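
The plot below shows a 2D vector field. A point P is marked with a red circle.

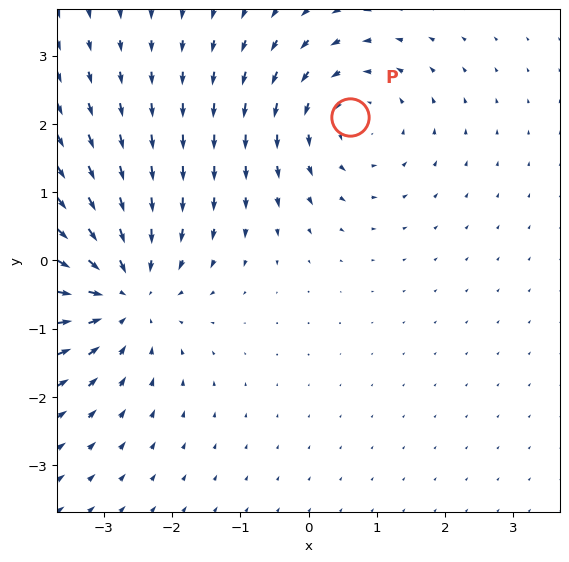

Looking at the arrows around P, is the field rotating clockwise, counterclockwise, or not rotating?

Near P at (0.6, 2.1) the arrows circulate counterclockwise. The curl (z-component) there is about +2; positive curl means counterclockwise rotation.

counterclockwise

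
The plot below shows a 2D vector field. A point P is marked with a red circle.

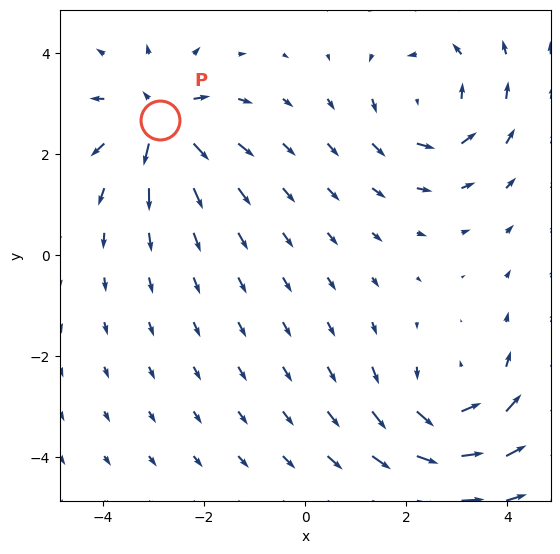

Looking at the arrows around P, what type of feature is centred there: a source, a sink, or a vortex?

At P (-2.9, 2.7) the arrows spread outward. Divergence about +6, curl ≈0 — positive divergence with near-zero curl is a source.

source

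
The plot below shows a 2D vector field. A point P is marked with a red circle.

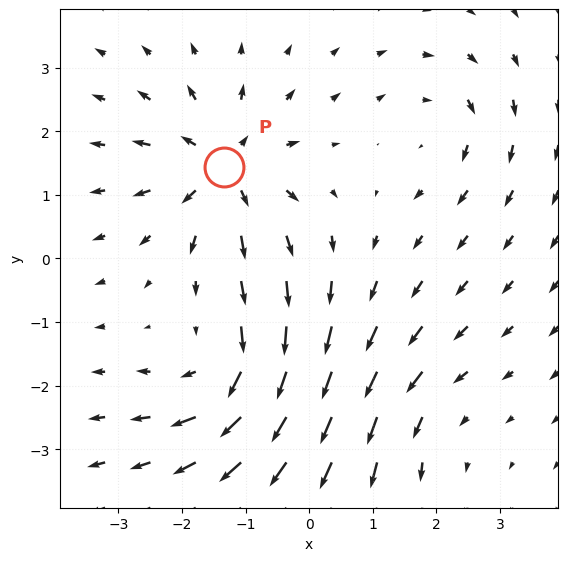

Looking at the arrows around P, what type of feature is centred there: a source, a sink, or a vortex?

source

At P (-1.3, 1.4) the arrows spread outward. Divergence about +6, curl ≈0 — positive divergence with near-zero curl is a source.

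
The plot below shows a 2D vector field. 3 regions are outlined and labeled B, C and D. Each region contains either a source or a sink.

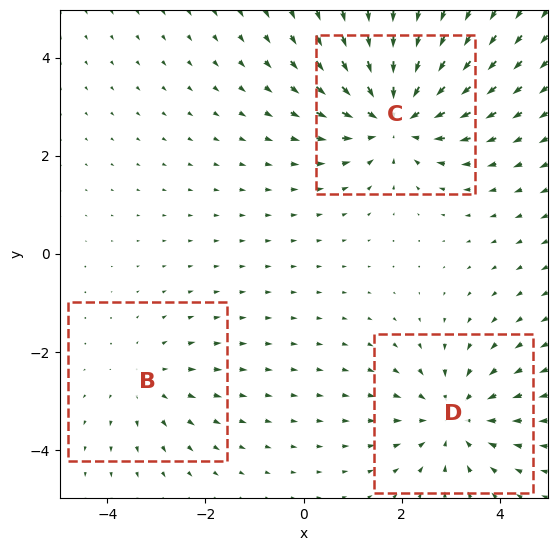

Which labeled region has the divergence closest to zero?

B

Divergence at each region's feature centre — B: about +2, C: about -4, D: about -3. Region B is closest to zero.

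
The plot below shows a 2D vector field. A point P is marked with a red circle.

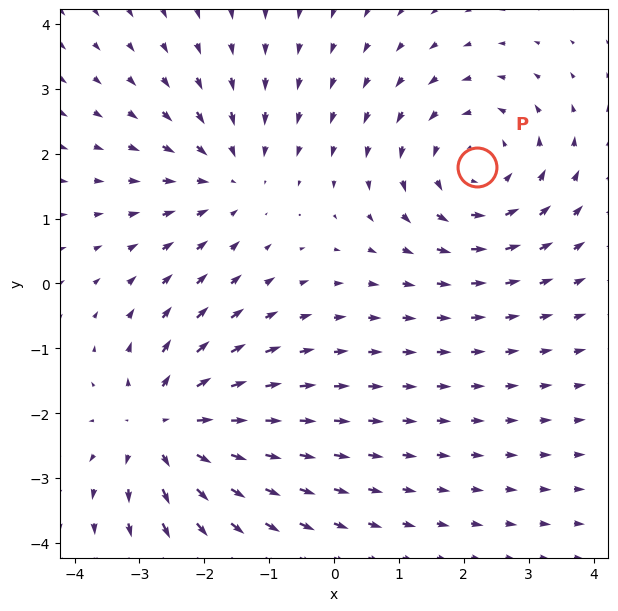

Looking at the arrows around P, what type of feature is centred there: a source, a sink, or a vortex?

vortex

At P (2.2, 1.8) the arrows circulate counterclockwise. Divergence ≈0, curl about +4 — near-zero divergence with nonzero curl is a vortex.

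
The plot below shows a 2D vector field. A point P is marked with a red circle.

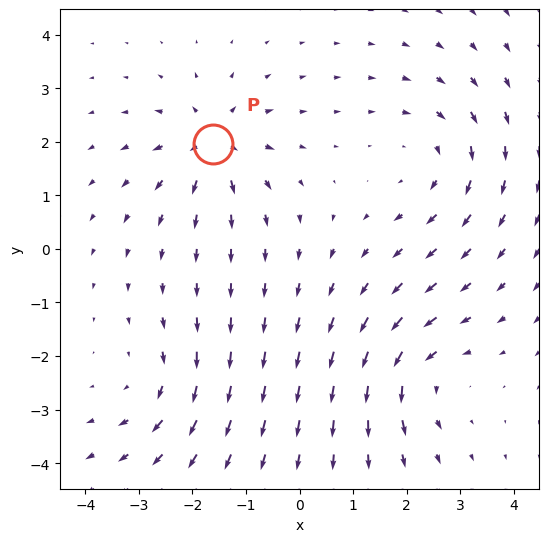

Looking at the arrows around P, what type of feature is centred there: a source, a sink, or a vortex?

At P (-1.6, 2.0) the arrows spread outward. Divergence about +5, curl ≈0 — positive divergence with near-zero curl is a source.

source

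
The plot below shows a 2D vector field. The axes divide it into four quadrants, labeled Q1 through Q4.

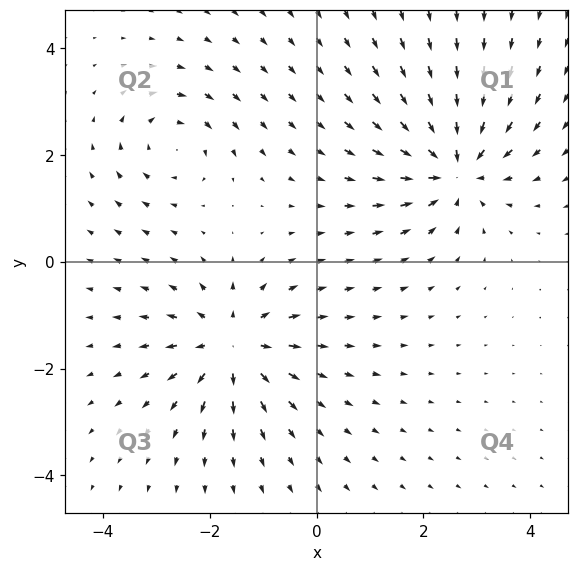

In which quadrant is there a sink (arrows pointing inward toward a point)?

The sink sits at approximately (2.6, 1.8), which lies in quadrant Q1. The divergence there is about -5, negative as expected for a sink.

Q1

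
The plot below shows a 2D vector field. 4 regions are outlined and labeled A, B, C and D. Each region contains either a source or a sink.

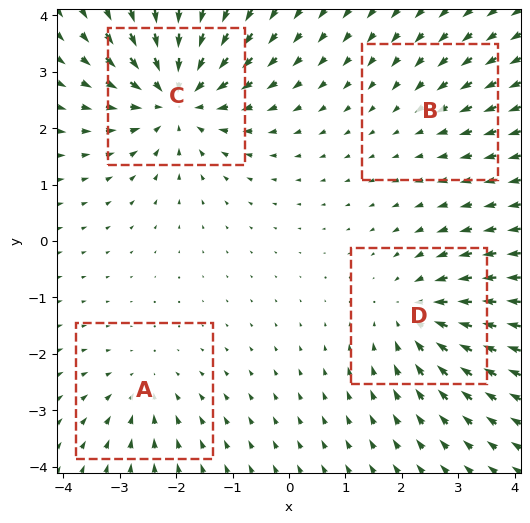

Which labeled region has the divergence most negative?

Divergence at each region's feature centre — A: about -3, B: about -2, C: about -7, D: about -5. Region C is most negative.

C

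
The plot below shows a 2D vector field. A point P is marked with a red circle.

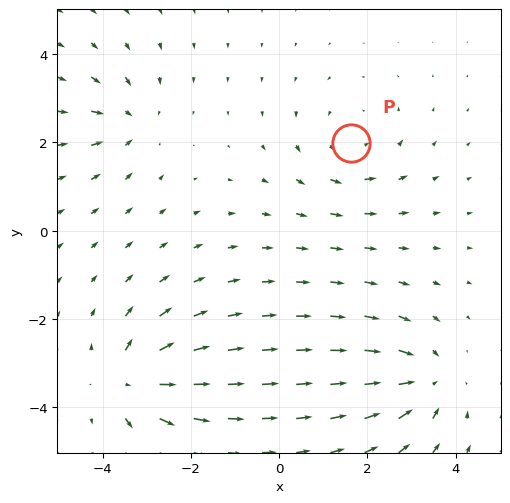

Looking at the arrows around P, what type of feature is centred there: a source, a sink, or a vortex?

At P (1.6, 2.0) the arrows circulate counterclockwise. Divergence ≈0, curl about +3 — near-zero divergence with nonzero curl is a vortex.

vortex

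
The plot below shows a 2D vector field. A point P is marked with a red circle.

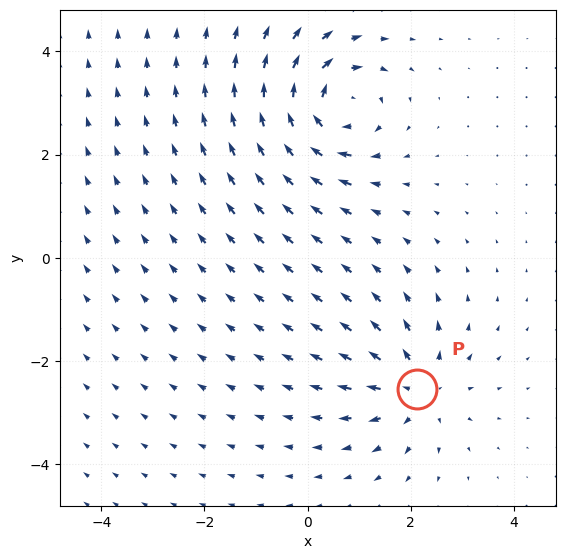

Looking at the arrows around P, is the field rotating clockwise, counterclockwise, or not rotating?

not rotating

Near P at (2.1, -2.5) the arrows show no circulation. The curl there is ≈0.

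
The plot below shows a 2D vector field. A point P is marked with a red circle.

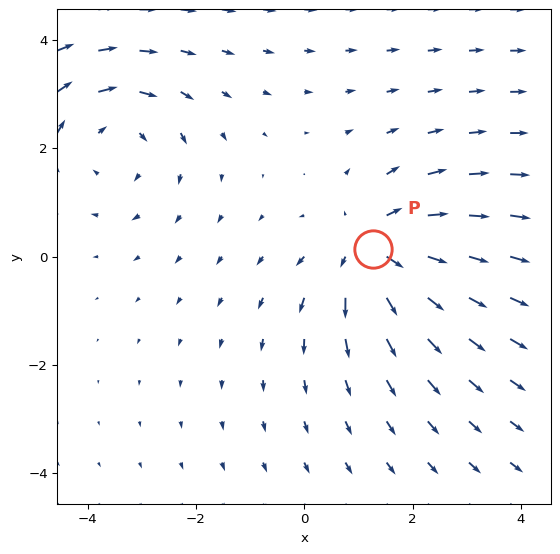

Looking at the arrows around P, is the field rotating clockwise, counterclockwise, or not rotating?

not rotating

Near P at (1.3, 0.1) the arrows show no circulation. The curl there is ≈0.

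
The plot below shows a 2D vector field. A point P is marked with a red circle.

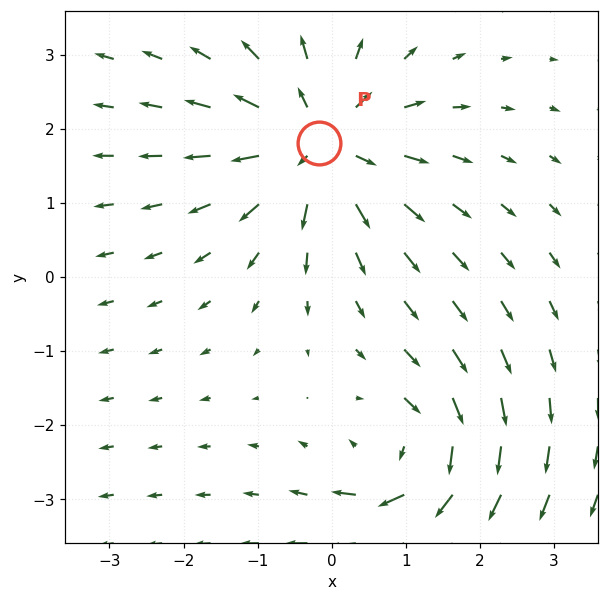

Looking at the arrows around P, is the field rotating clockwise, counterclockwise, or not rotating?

Near P at (-0.2, 1.8) the arrows show no circulation. The curl there is ≈0.

not rotating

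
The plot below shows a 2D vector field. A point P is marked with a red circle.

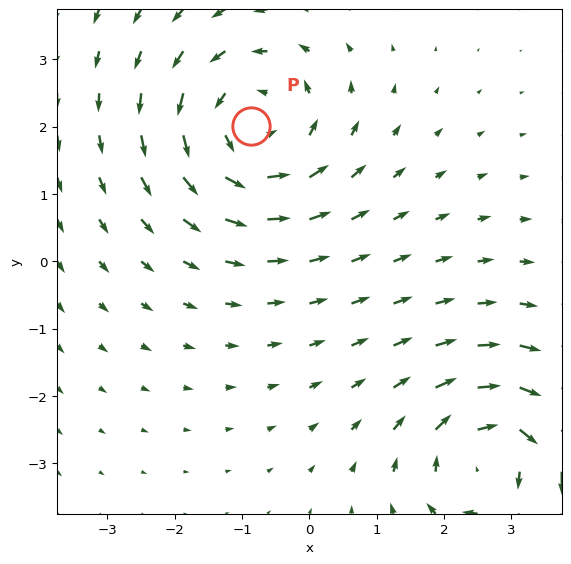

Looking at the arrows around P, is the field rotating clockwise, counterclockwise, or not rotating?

Near P at (-0.9, 2.0) the arrows circulate counterclockwise. The curl (z-component) there is about +4; positive curl means counterclockwise rotation.

counterclockwise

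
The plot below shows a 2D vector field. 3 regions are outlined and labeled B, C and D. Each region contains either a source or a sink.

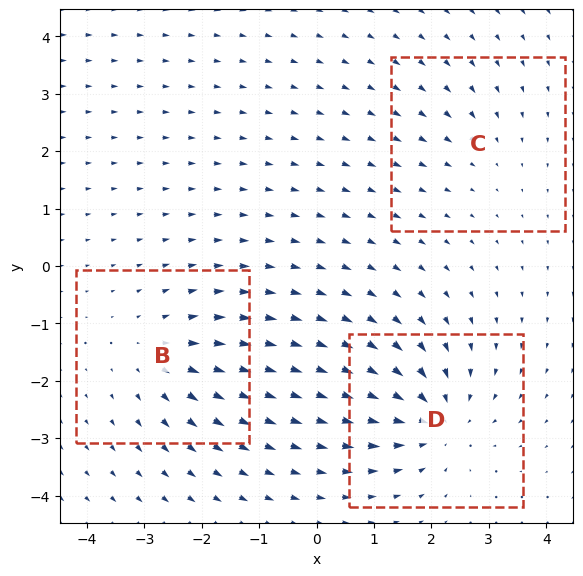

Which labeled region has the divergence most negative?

Divergence at each region's feature centre — B: about +3, C: about -2, D: about -5. Region D is most negative.

D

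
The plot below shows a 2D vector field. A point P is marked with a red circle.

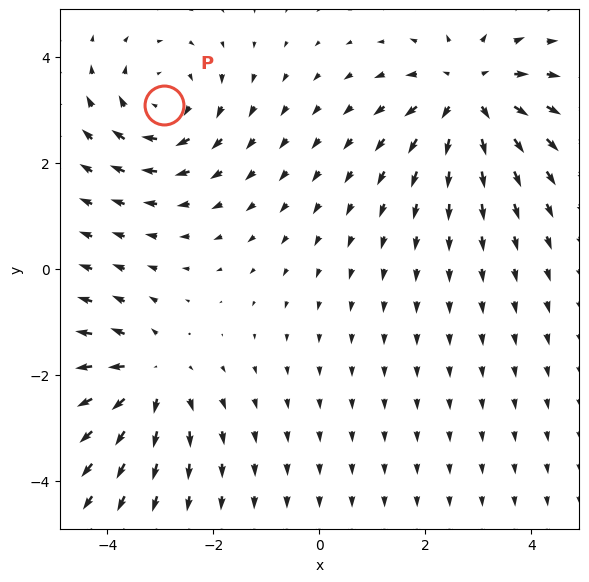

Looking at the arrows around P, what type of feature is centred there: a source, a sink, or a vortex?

vortex

At P (-2.9, 3.1) the arrows circulate clockwise. Divergence ≈0, curl about -4 — near-zero divergence with nonzero curl is a vortex.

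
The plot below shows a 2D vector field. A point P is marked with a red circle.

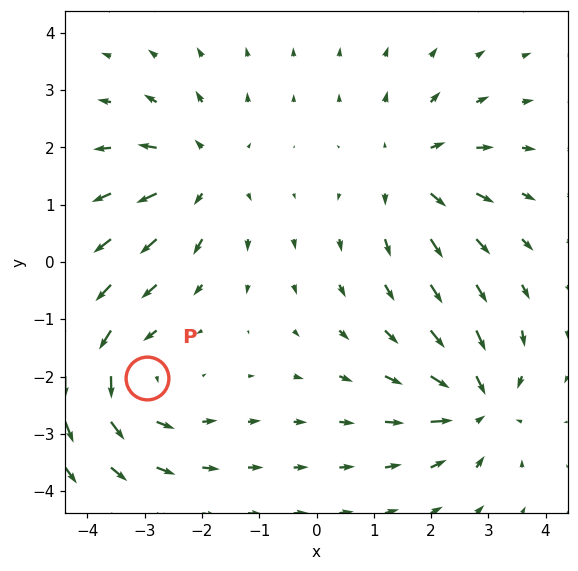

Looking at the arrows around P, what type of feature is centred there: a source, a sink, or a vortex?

At P (-3.0, -2.0) the arrows circulate counterclockwise. Divergence ≈0, curl about +4 — near-zero divergence with nonzero curl is a vortex.

vortex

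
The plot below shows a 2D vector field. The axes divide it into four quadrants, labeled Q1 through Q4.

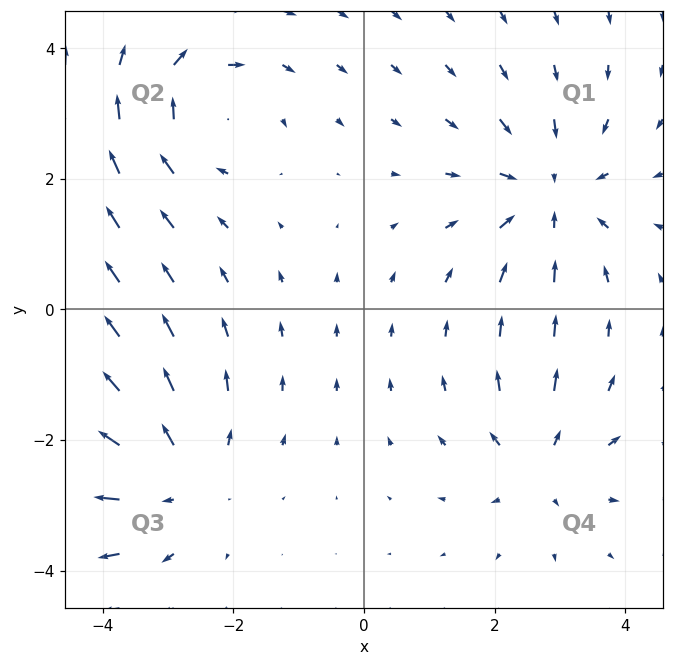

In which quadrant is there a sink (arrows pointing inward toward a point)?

Q1

The sink sits at approximately (2.8, 1.8), which lies in quadrant Q1. The divergence there is about -4, negative as expected for a sink.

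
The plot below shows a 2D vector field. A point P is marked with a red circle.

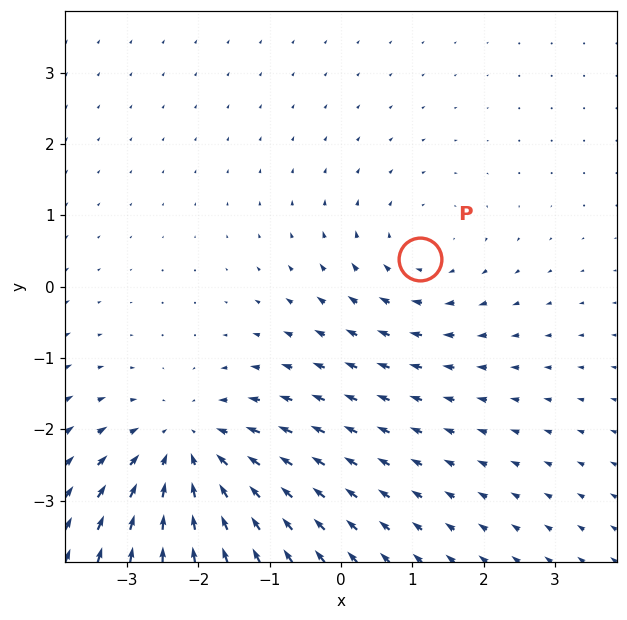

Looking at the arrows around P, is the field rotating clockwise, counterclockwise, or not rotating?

clockwise

Near P at (1.1, 0.4) the arrows circulate clockwise. The curl (z-component) there is about -2; negative curl means clockwise rotation.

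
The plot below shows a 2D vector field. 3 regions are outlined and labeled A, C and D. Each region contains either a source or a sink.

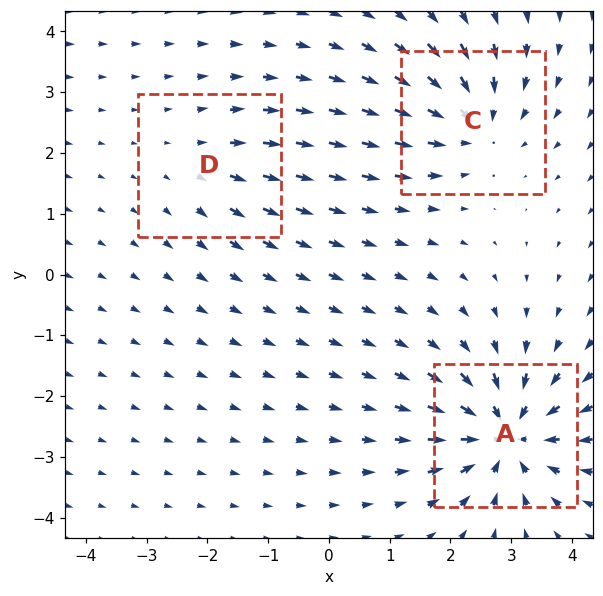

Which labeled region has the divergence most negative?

Divergence at each region's feature centre — A: about -6, C: about -4, D: about +2. Region A is most negative.

A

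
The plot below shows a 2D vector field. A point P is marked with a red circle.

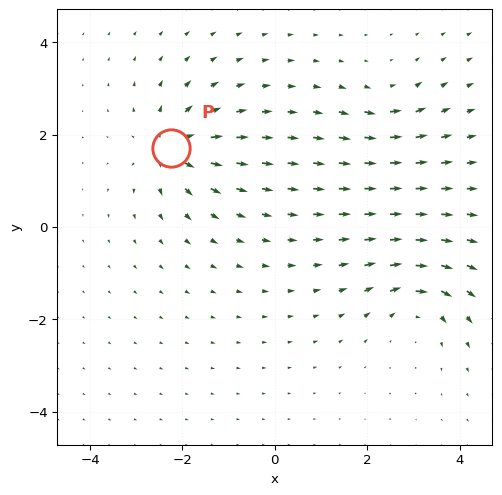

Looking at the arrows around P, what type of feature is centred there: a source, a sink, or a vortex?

At P (-2.3, 1.7) the arrows spread outward. Divergence about +6, curl ≈0 — positive divergence with near-zero curl is a source.

source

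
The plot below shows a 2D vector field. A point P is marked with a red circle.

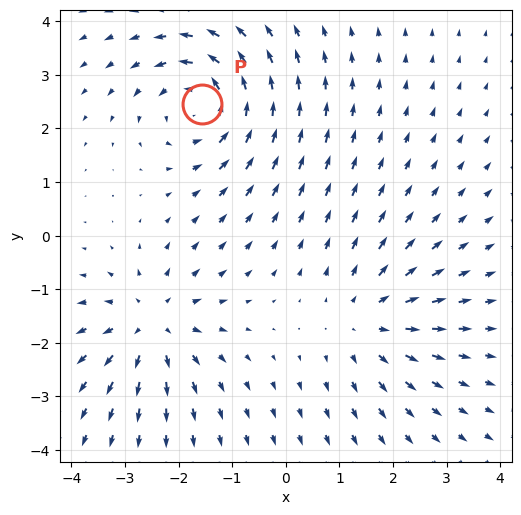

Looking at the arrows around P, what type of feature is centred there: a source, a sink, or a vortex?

At P (-1.6, 2.4) the arrows circulate counterclockwise. Divergence ≈0, curl about +5 — near-zero divergence with nonzero curl is a vortex.

vortex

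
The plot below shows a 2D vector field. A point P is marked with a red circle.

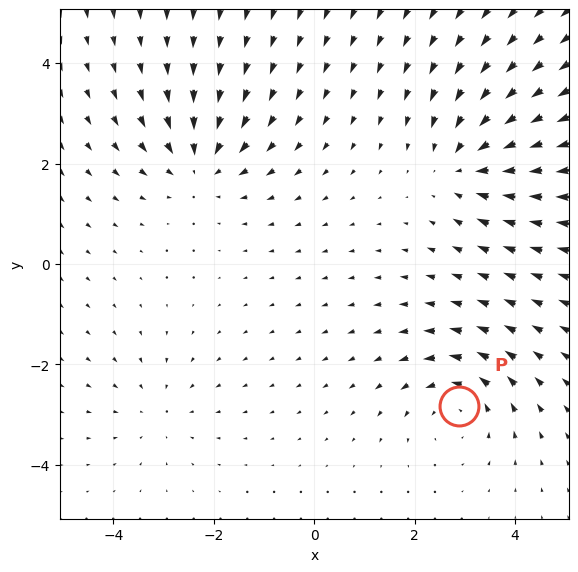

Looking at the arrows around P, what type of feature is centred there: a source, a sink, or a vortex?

At P (2.9, -2.8) the arrows circulate counterclockwise. Divergence ≈0, curl about +4 — near-zero divergence with nonzero curl is a vortex.

vortex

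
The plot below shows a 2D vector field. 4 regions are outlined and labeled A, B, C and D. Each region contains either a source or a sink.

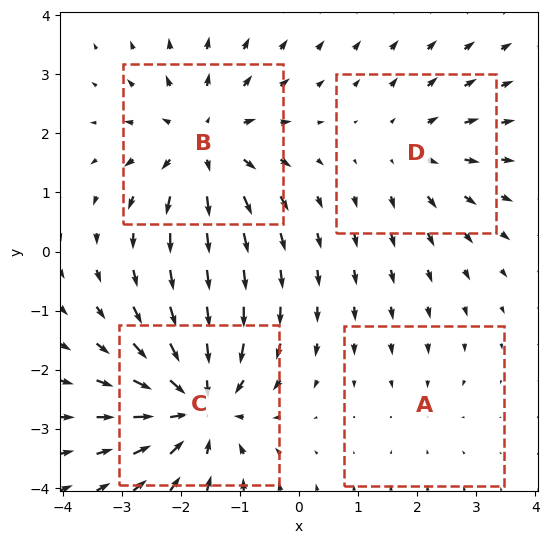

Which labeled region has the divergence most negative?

C

Divergence at each region's feature centre — A: about -2, B: about +5, C: about -6, D: about +3. Region C is most negative.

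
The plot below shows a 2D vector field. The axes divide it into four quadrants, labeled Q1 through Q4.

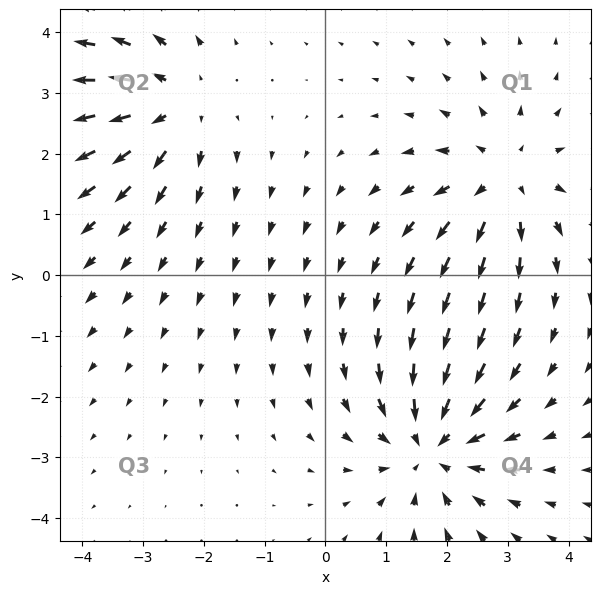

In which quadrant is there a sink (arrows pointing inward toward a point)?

The sink sits at approximately (1.8, -2.8), which lies in quadrant Q4. The divergence there is about -5, negative as expected for a sink.

Q4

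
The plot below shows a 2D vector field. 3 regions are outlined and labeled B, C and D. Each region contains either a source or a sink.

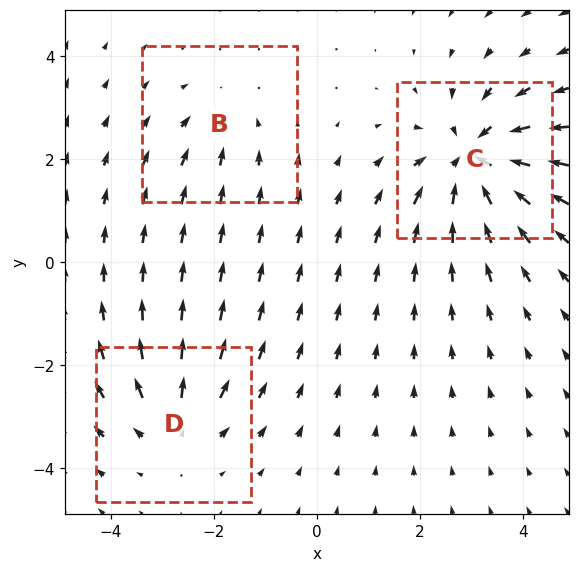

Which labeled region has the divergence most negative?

C

Divergence at each region's feature centre — B: about -2, C: about -5, D: about +3. Region C is most negative.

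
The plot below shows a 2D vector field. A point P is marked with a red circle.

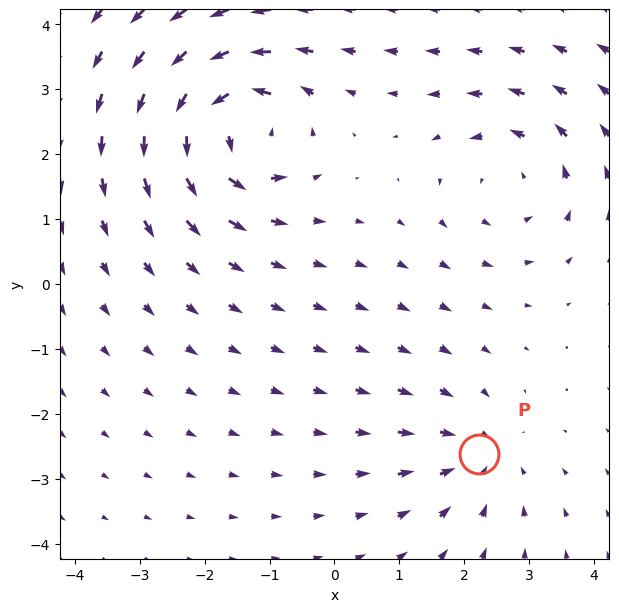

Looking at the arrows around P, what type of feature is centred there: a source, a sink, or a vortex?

sink

At P (2.2, -2.6) the arrows converge inward. Divergence about -3, curl ≈0 — negative divergence with near-zero curl is a sink.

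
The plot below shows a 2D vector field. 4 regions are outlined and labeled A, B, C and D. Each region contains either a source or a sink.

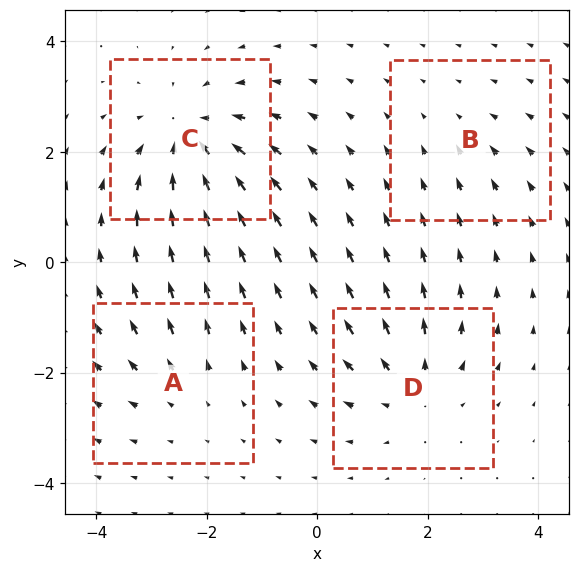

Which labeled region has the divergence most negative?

C

Divergence at each region's feature centre — A: about +3, B: about -2, C: about -6, D: about +4. Region C is most negative.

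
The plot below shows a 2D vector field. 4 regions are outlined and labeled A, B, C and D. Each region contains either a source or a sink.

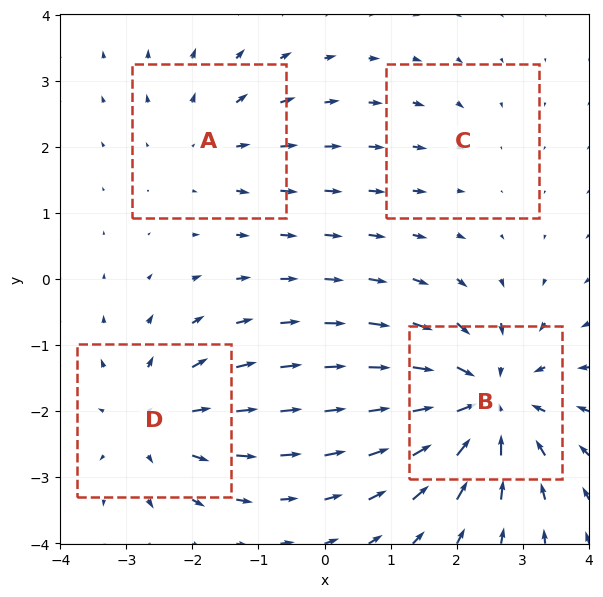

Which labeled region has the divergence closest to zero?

C

Divergence at each region's feature centre — A: about +3, B: about -7, C: about -2, D: about +4. Region C is closest to zero.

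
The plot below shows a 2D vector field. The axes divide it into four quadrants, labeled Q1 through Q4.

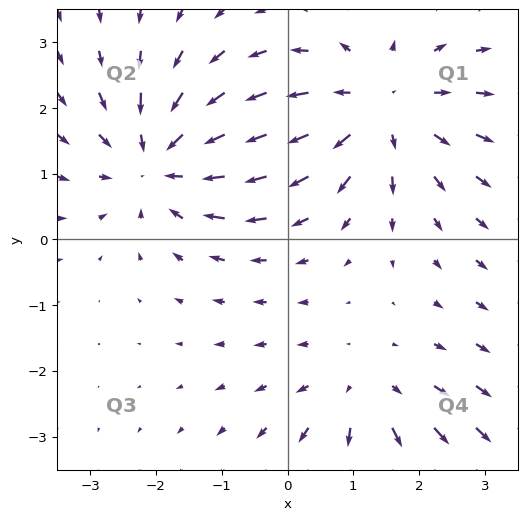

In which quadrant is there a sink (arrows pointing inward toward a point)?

The sink sits at approximately (-1.9, 1.2), which lies in quadrant Q2. The divergence there is about -4, negative as expected for a sink.

Q2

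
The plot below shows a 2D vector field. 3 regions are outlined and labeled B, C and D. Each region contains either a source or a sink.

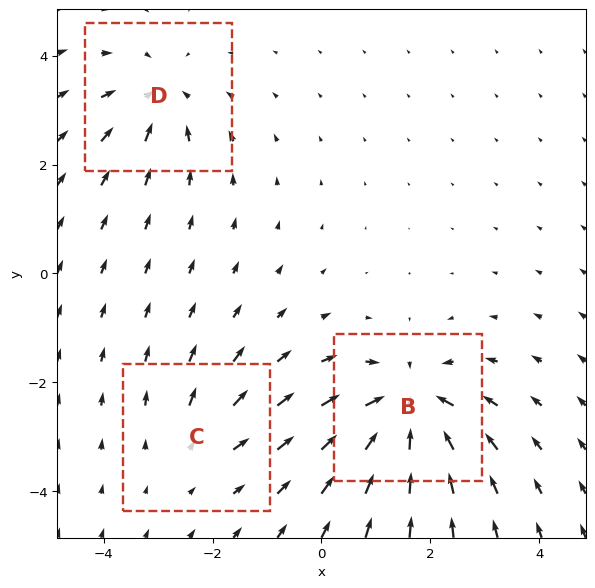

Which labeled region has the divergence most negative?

B

Divergence at each region's feature centre — B: about -6, C: about +2, D: about -4. Region B is most negative.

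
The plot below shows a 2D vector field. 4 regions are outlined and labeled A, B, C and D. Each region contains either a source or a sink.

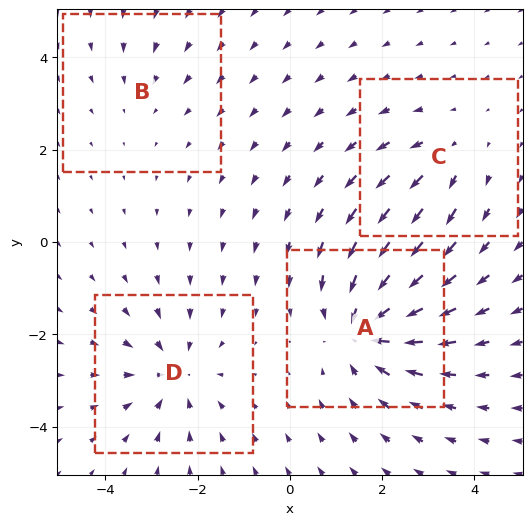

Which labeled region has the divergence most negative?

Divergence at each region's feature centre — A: about -6, B: about -2, C: about +3, D: about -4. Region A is most negative.

A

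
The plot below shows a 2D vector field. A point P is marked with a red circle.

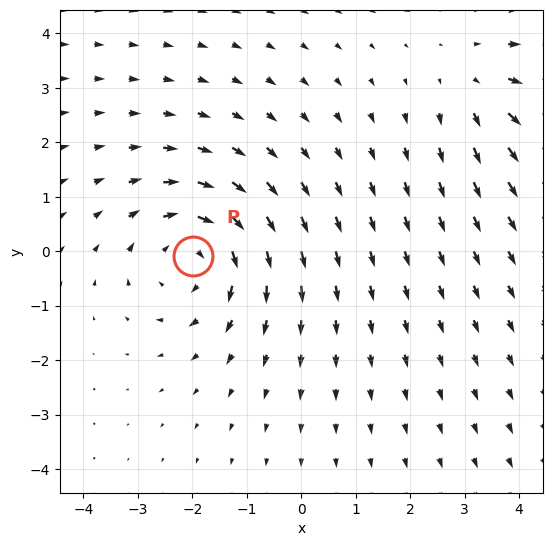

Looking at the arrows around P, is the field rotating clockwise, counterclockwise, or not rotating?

clockwise

Near P at (-2.0, -0.1) the arrows circulate clockwise. The curl (z-component) there is about -4; negative curl means clockwise rotation.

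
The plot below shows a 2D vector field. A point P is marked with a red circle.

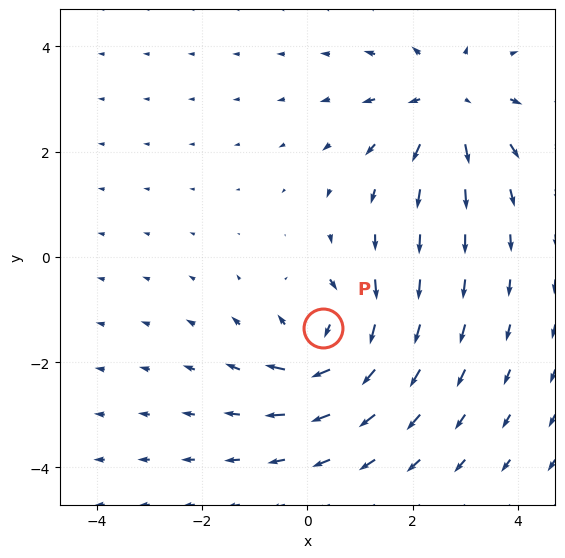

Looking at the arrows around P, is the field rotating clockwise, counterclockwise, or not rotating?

Near P at (0.3, -1.4) the arrows circulate clockwise. The curl (z-component) there is about -5; negative curl means clockwise rotation.

clockwise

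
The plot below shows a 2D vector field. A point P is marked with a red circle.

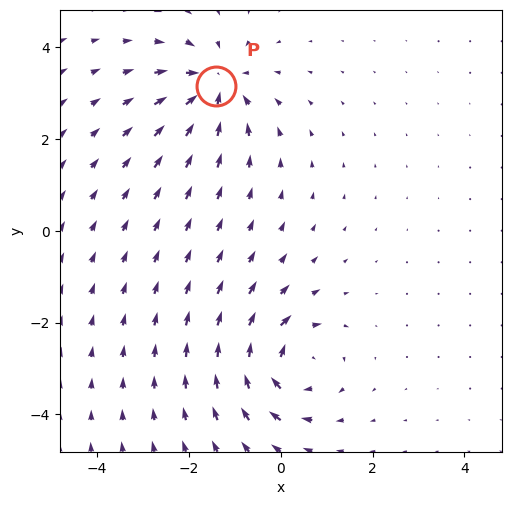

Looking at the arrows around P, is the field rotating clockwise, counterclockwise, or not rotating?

Near P at (-1.4, 3.1) the arrows show no circulation. The curl there is ≈0.

not rotating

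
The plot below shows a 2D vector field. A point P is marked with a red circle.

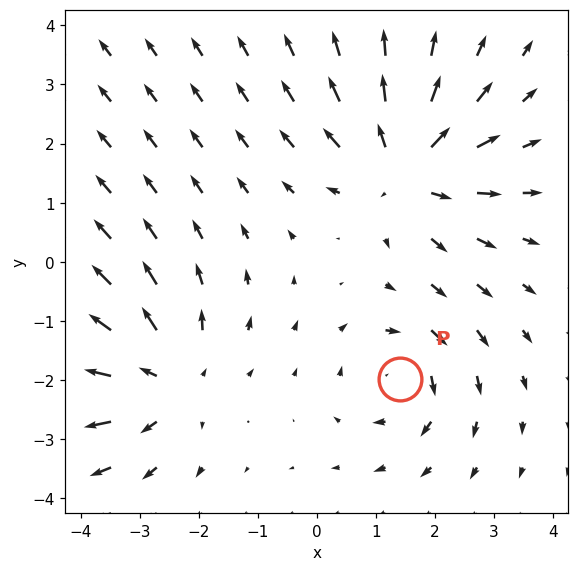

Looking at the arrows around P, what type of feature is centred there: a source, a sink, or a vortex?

vortex

At P (1.4, -2.0) the arrows circulate clockwise. Divergence ≈0, curl about -4 — near-zero divergence with nonzero curl is a vortex.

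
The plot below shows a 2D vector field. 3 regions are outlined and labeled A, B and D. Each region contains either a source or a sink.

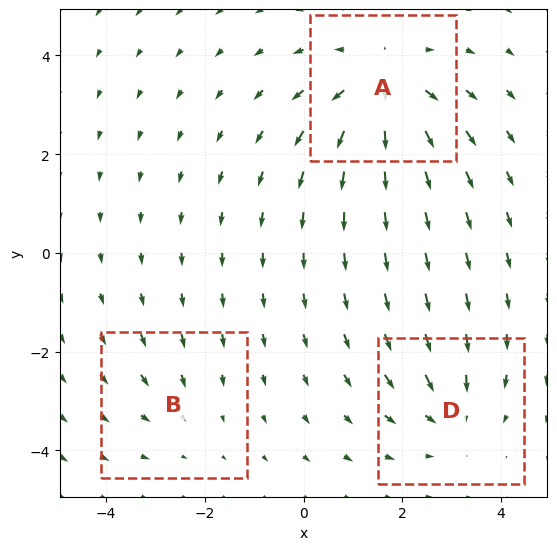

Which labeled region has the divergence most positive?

Divergence at each region's feature centre — A: about +4, B: about -2, D: about -3. Region A is most positive.

A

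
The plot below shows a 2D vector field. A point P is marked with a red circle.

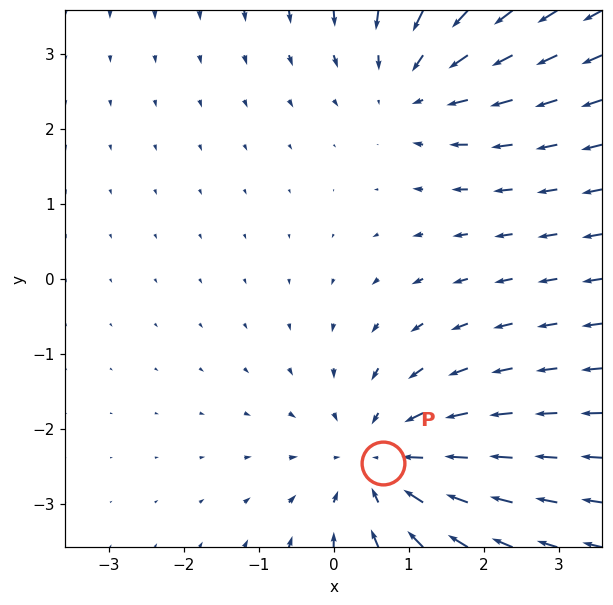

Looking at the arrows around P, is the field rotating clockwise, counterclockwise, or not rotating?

not rotating

Near P at (0.7, -2.5) the arrows show no circulation. The curl there is ≈0.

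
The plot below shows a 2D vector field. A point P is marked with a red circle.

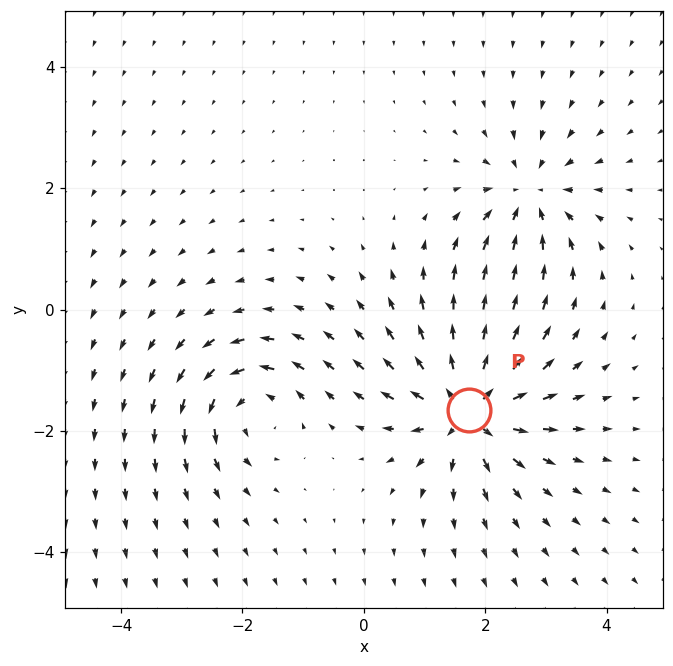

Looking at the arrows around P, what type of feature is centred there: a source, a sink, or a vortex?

At P (1.7, -1.6) the arrows spread outward. Divergence about +7, curl ≈0 — positive divergence with near-zero curl is a source.

source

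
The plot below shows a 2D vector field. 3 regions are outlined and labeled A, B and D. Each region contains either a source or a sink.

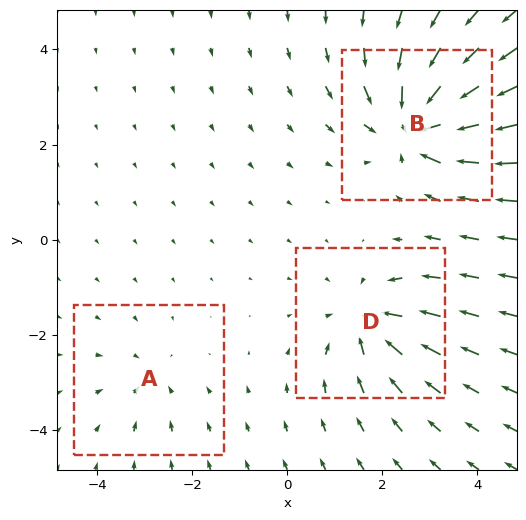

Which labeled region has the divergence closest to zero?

Divergence at each region's feature centre — A: about -2, B: about -6, D: about -4. Region A is closest to zero.

A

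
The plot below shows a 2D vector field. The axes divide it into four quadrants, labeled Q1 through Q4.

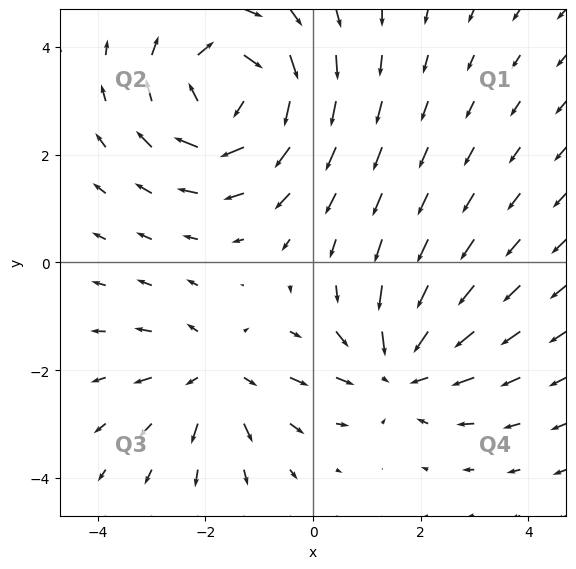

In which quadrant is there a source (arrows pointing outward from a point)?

The source sits at approximately (-1.8, -2.1), which lies in quadrant Q3. The divergence there is about +3, positive as expected for a source.

Q3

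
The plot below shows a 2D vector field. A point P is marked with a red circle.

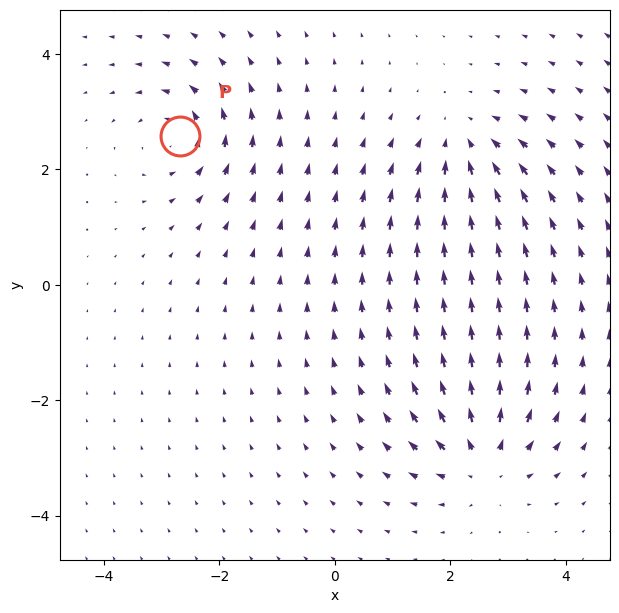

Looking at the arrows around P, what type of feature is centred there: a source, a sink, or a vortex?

At P (-2.7, 2.6) the arrows circulate counterclockwise. Divergence ≈0, curl about +4 — near-zero divergence with nonzero curl is a vortex.

vortex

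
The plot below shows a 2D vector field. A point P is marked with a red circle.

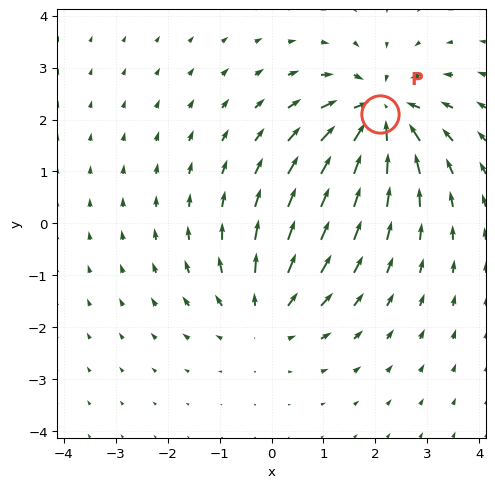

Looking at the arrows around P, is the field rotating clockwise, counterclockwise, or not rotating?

Near P at (2.1, 2.1) the arrows show no circulation. The curl there is ≈0.

not rotating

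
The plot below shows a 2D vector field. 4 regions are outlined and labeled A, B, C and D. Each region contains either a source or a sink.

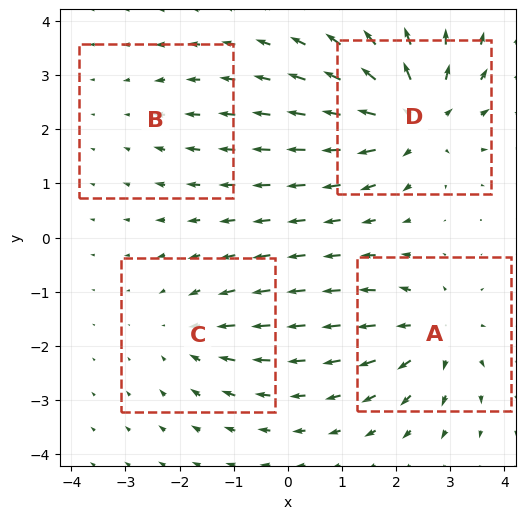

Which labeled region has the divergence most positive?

Divergence at each region's feature centre — A: about +5, B: about -2, C: about -3, D: about +7. Region D is most positive.

D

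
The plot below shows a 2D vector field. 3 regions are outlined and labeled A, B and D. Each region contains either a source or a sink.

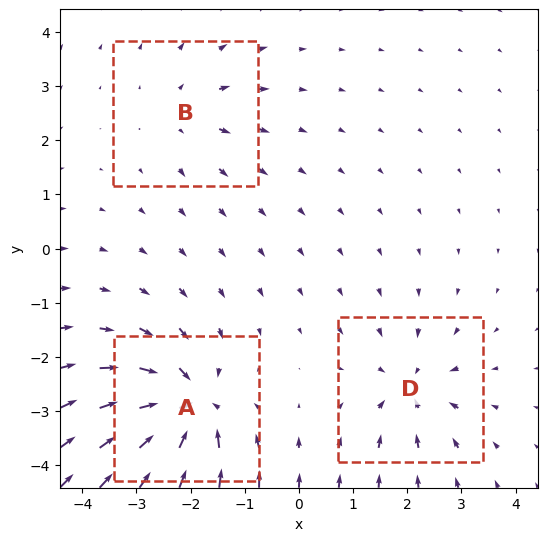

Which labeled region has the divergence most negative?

A

Divergence at each region's feature centre — A: about -6, B: about +3, D: about -4. Region A is most negative.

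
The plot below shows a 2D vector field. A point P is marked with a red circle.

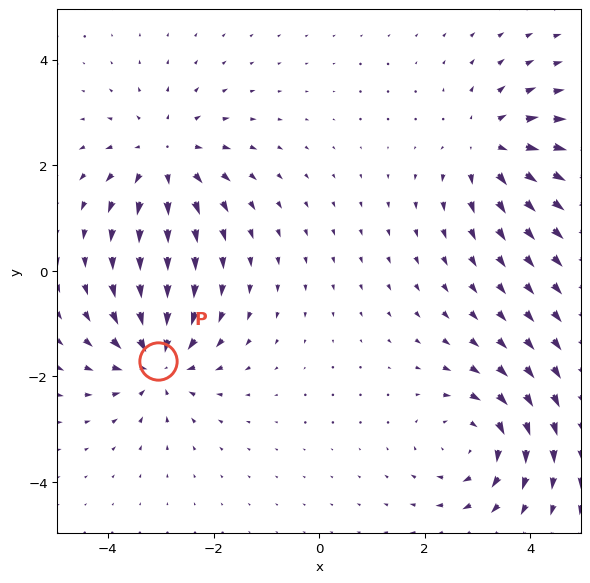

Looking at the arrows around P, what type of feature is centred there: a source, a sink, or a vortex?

At P (-3.1, -1.7) the arrows converge inward. Divergence about -4, curl ≈0 — negative divergence with near-zero curl is a sink.

sink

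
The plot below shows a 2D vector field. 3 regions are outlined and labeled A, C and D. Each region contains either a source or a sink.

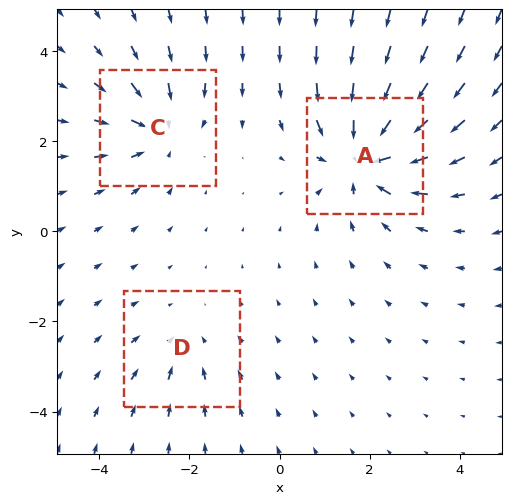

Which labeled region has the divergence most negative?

A

Divergence at each region's feature centre — A: about -5, C: about -3, D: about -2. Region A is most negative.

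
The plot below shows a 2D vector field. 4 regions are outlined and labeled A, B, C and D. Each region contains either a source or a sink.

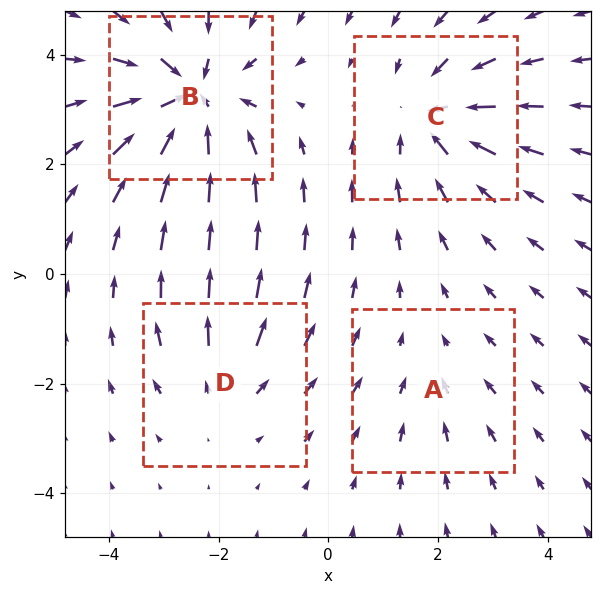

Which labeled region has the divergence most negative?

B

Divergence at each region's feature centre — A: about -2, B: about -6, C: about -4, D: about +3. Region B is most negative.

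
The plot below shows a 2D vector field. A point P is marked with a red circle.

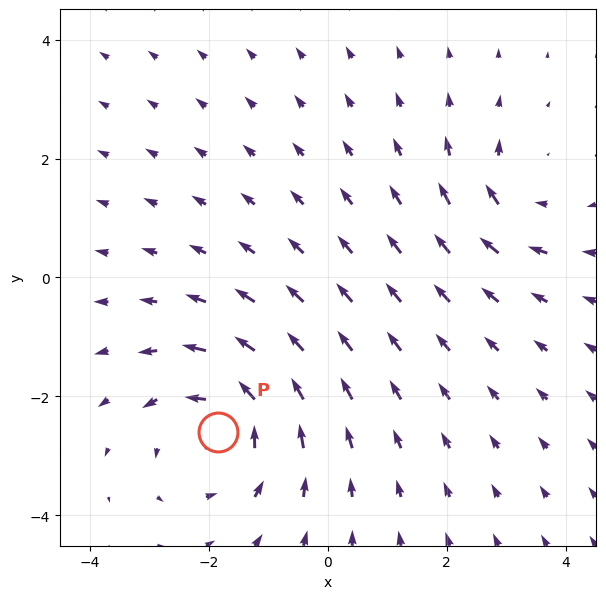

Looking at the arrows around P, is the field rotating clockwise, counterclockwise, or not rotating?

counterclockwise

Near P at (-1.8, -2.6) the arrows circulate counterclockwise. The curl (z-component) there is about +4; positive curl means counterclockwise rotation.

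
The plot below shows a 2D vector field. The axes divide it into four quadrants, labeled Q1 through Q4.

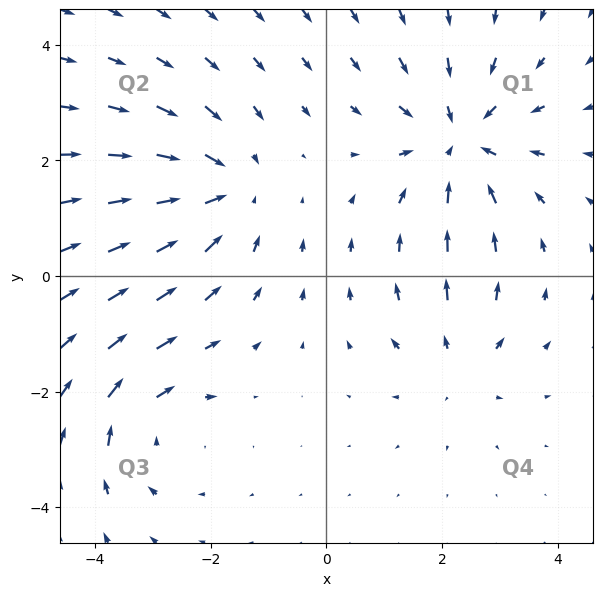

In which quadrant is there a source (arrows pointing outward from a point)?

Q4

The source sits at approximately (2.3, -1.5), which lies in quadrant Q4. The divergence there is about +3, positive as expected for a source.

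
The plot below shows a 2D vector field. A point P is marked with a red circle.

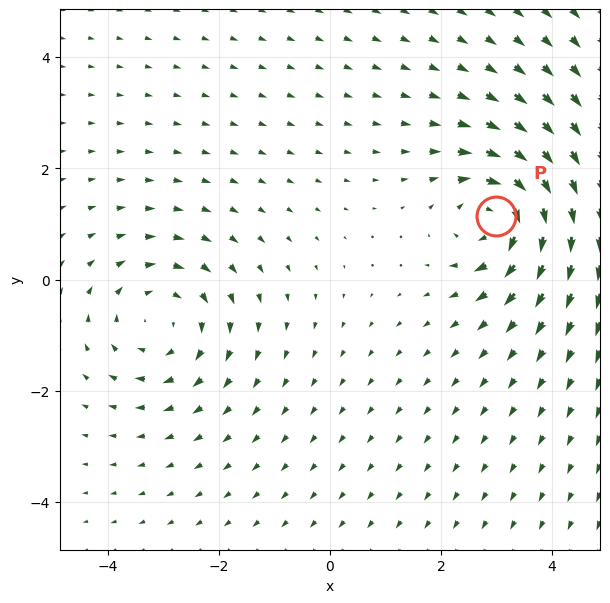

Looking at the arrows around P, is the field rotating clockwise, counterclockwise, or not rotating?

Near P at (3.0, 1.1) the arrows circulate clockwise. The curl (z-component) there is about -4; negative curl means clockwise rotation.

clockwise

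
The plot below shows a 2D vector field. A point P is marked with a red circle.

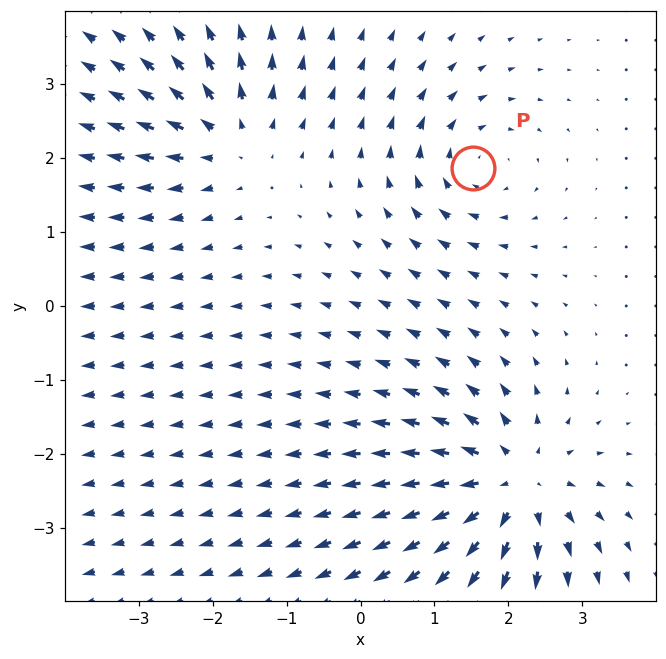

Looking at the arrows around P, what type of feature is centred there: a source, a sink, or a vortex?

vortex

At P (1.5, 1.9) the arrows circulate clockwise. Divergence ≈0, curl about -3 — near-zero divergence with nonzero curl is a vortex.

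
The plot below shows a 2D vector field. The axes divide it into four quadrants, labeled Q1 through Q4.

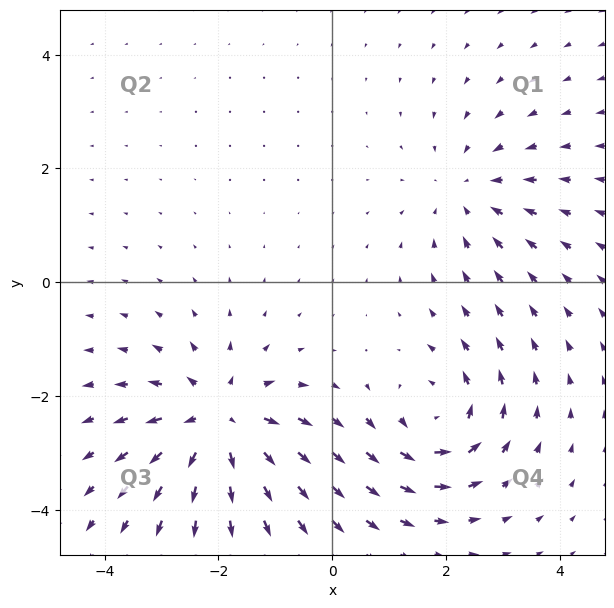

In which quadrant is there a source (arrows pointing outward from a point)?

Q3

The source sits at approximately (-2.0, -2.4), which lies in quadrant Q3. The divergence there is about +5, positive as expected for a source.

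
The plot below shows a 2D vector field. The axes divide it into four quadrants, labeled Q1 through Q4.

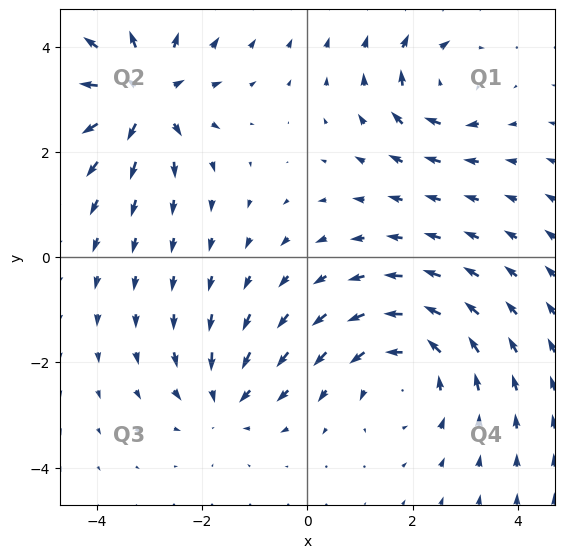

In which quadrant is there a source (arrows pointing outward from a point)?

The source sits at approximately (-3.1, 3.0), which lies in quadrant Q2. The divergence there is about +5, positive as expected for a source.

Q2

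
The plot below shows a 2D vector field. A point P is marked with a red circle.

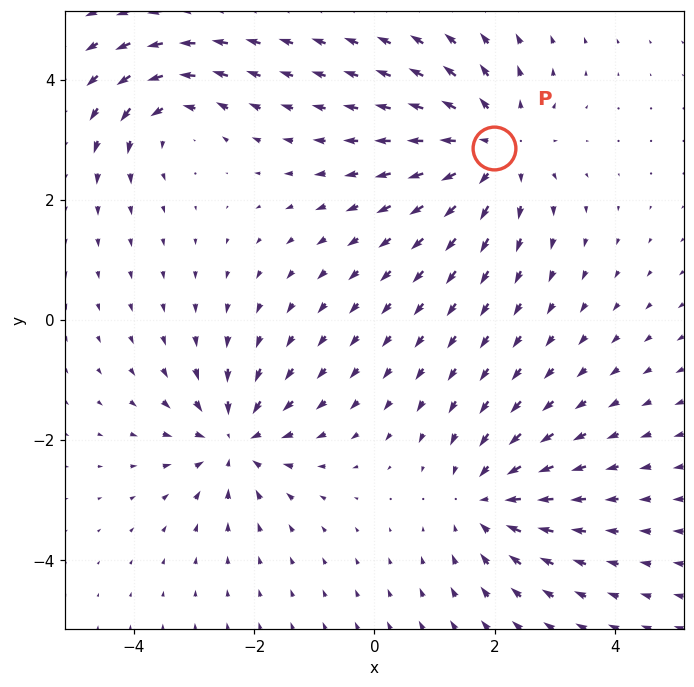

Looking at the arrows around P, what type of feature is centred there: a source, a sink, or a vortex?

At P (2.0, 2.9) the arrows spread outward. Divergence about +4, curl ≈0 — positive divergence with near-zero curl is a source.

source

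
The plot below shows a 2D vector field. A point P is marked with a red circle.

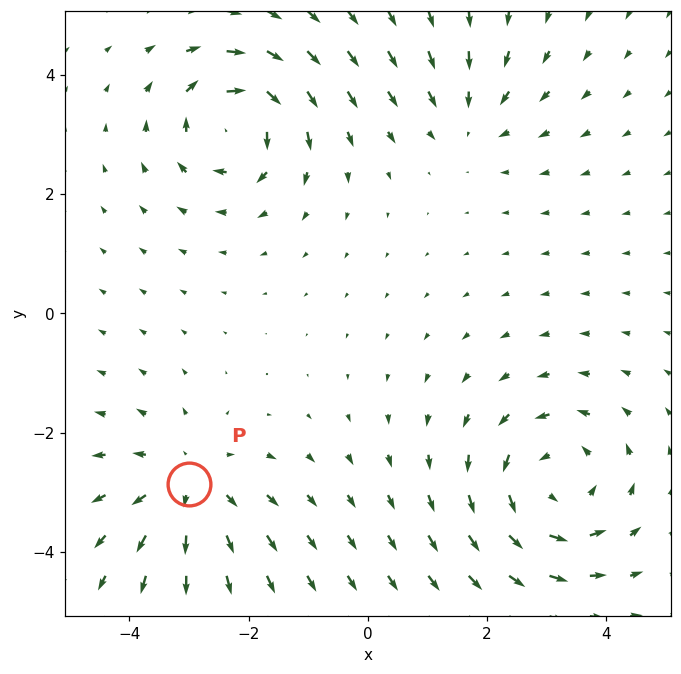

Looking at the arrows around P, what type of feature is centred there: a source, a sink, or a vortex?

At P (-3.0, -2.9) the arrows spread outward. Divergence about +4, curl ≈0 — positive divergence with near-zero curl is a source.

source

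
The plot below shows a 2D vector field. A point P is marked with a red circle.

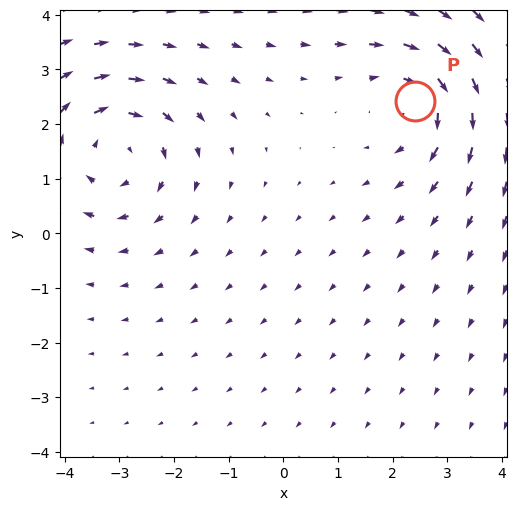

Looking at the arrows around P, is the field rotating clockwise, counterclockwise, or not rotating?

clockwise

Near P at (2.4, 2.4) the arrows circulate clockwise. The curl (z-component) there is about -3; negative curl means clockwise rotation.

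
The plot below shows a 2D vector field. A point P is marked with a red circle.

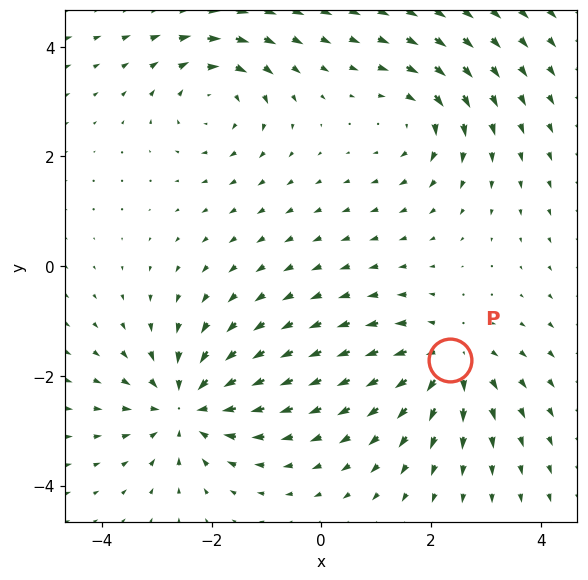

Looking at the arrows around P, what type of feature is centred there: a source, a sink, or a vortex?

source

At P (2.3, -1.7) the arrows spread outward. Divergence about +4, curl ≈0 — positive divergence with near-zero curl is a source.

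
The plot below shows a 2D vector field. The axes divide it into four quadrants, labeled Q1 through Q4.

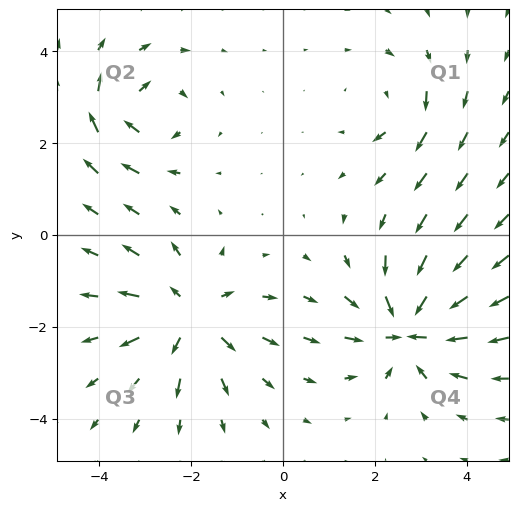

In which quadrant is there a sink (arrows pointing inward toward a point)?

The sink sits at approximately (2.8, -2.1), which lies in quadrant Q4. The divergence there is about -6, negative as expected for a sink.

Q4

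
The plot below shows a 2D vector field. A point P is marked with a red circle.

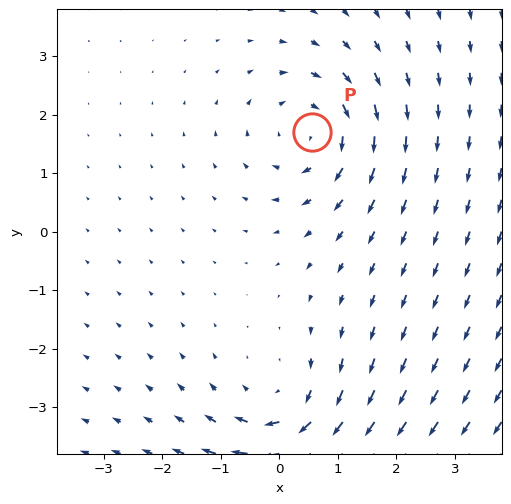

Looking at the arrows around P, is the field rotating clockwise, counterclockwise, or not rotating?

Near P at (0.6, 1.7) the arrows circulate clockwise. The curl (z-component) there is about -3; negative curl means clockwise rotation.

clockwise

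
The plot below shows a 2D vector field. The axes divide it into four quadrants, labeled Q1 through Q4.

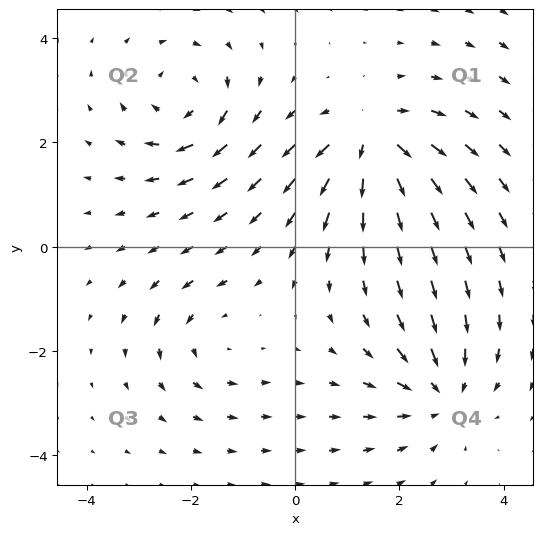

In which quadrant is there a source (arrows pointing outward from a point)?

Q1

The source sits at approximately (1.5, 2.1), which lies in quadrant Q1. The divergence there is about +5, positive as expected for a source.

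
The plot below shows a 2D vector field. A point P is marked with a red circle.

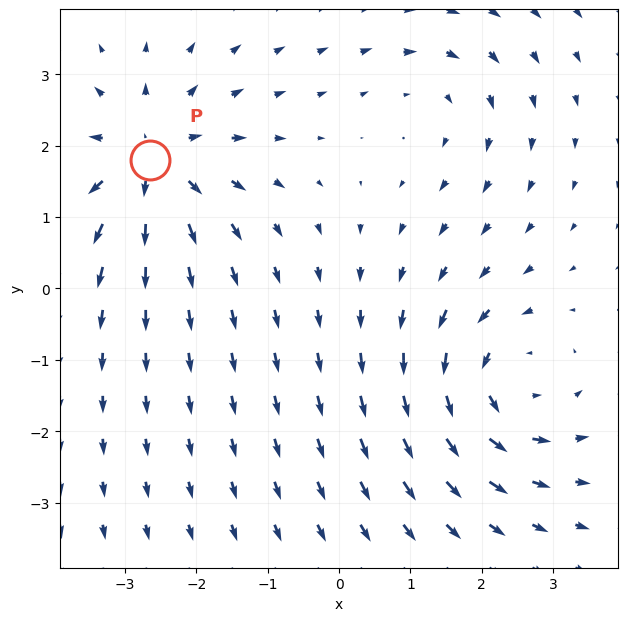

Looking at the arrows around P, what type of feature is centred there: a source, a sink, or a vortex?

At P (-2.6, 1.8) the arrows spread outward. Divergence about +5, curl ≈0 — positive divergence with near-zero curl is a source.

source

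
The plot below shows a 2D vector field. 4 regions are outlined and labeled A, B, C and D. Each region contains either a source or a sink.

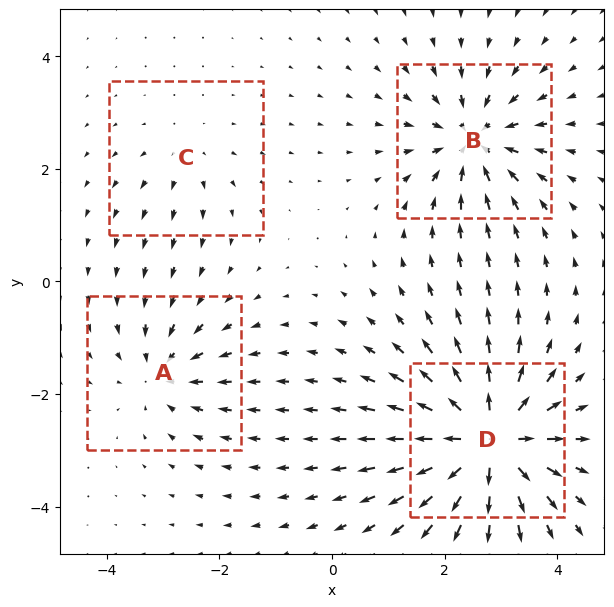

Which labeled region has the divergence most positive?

Divergence at each region's feature centre — A: about -4, B: about -6, C: about +2, D: about +9. Region D is most positive.

D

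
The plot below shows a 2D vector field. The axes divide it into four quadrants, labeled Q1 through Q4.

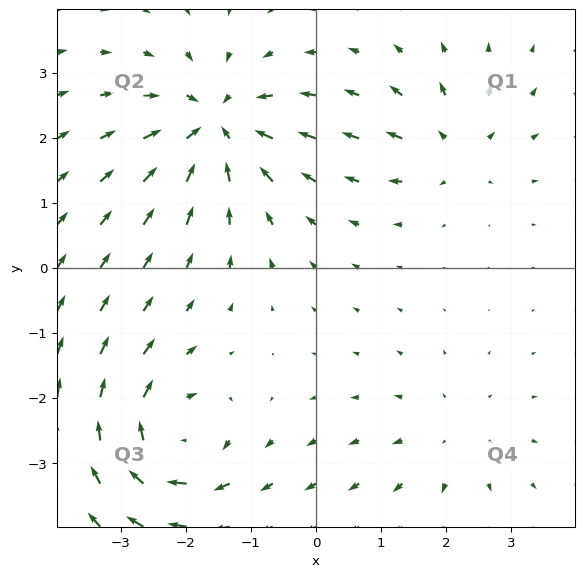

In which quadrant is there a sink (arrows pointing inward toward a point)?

Q2

The sink sits at approximately (-1.6, 2.2), which lies in quadrant Q2. The divergence there is about -6, negative as expected for a sink.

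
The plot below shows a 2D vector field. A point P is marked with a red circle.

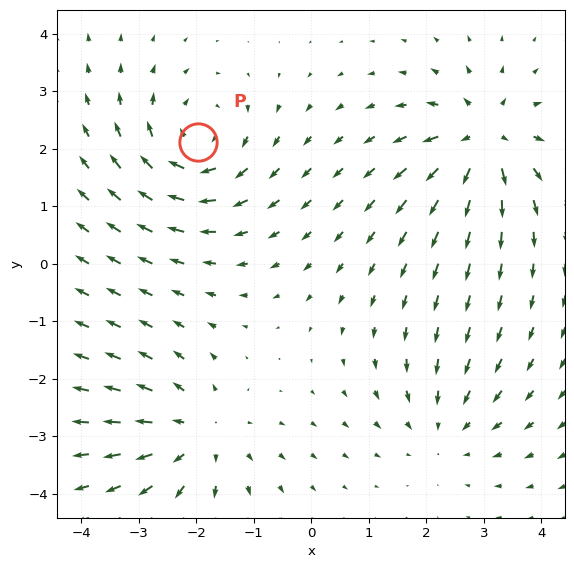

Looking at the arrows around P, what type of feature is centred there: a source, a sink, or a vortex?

vortex

At P (-2.0, 2.1) the arrows circulate clockwise. Divergence ≈0, curl about -4 — near-zero divergence with nonzero curl is a vortex.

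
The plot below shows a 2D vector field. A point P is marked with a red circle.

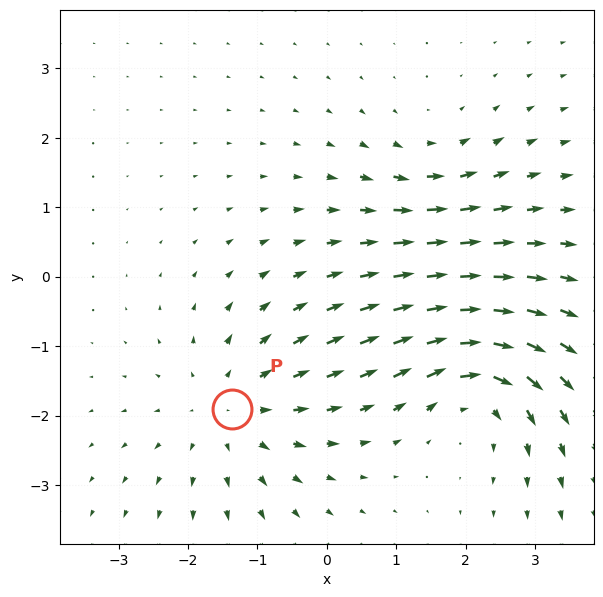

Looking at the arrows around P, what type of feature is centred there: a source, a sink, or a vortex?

At P (-1.4, -1.9) the arrows spread outward. Divergence about +4, curl ≈0 — positive divergence with near-zero curl is a source.

source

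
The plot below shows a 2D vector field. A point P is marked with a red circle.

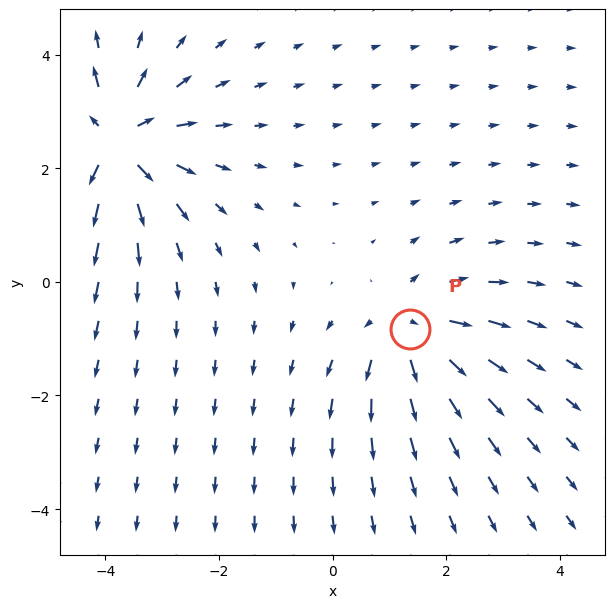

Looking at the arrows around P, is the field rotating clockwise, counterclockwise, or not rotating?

Near P at (1.4, -0.8) the arrows show no circulation. The curl there is ≈0.

not rotating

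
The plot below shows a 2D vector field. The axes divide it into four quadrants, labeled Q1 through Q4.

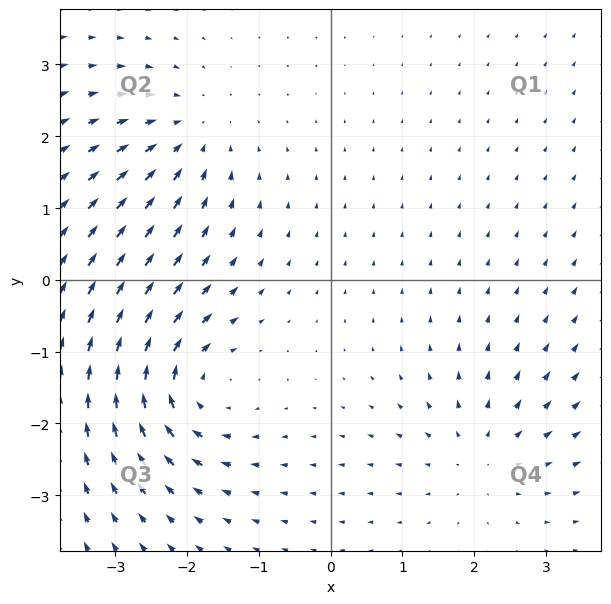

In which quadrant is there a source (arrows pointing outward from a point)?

The source sits at approximately (2.1, -2.4), which lies in quadrant Q4. The divergence there is about +3, positive as expected for a source.

Q4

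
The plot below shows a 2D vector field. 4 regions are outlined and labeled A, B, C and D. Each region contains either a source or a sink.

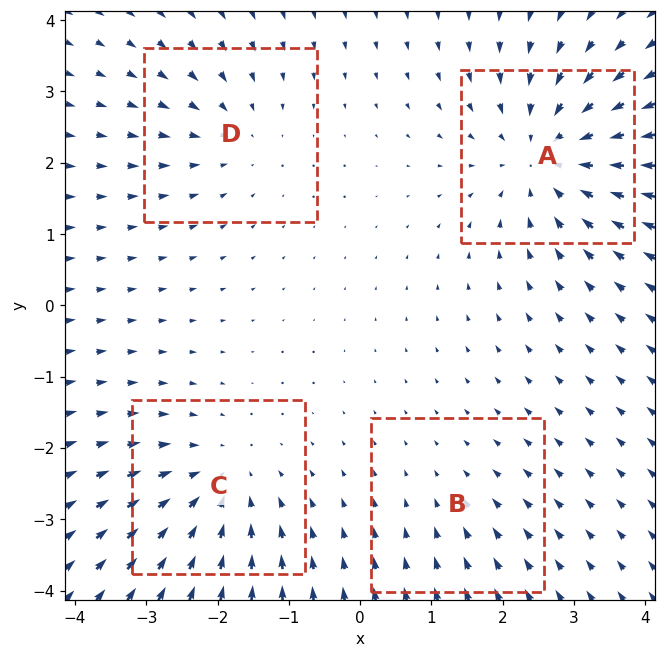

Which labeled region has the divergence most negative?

A

Divergence at each region's feature centre — A: about -6, B: about -2, C: about -4, D: about -3. Region A is most negative.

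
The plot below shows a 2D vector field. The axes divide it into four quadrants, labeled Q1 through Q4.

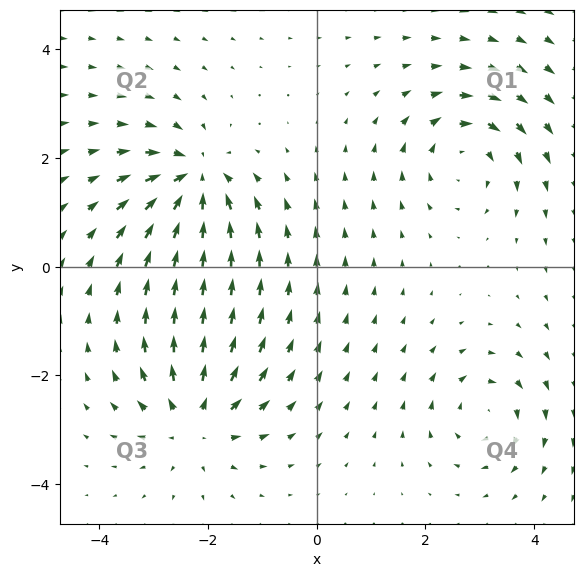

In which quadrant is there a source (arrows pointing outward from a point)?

The source sits at approximately (-2.2, -2.8), which lies in quadrant Q3. The divergence there is about +5, positive as expected for a source.

Q3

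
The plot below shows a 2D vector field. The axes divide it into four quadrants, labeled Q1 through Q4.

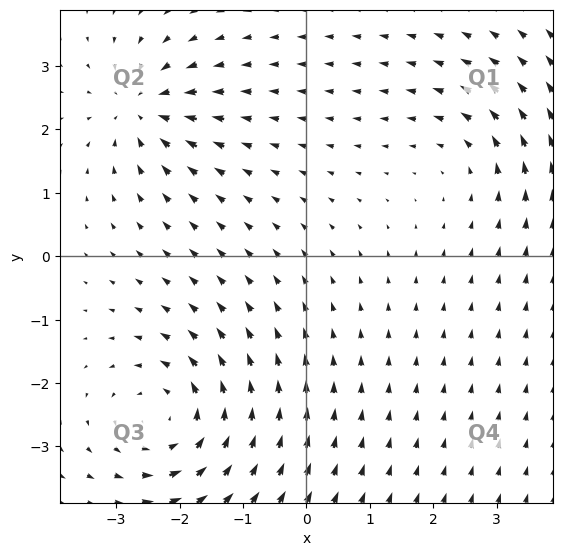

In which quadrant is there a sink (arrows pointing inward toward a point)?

Q2

The sink sits at approximately (-2.6, 2.3), which lies in quadrant Q2. The divergence there is about -4, negative as expected for a sink.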